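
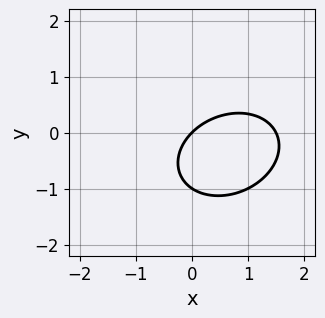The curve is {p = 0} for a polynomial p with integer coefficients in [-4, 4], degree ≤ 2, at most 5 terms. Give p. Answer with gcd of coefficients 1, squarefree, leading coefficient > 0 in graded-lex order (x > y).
2*x^2 - x*y + 3*y^2 - 3*x + 3*y

The degree is 2 — the shape is more complex than any degree-1 curve.
Observable constraints: the y-axis gridline crossings are at y ∈ {-1, 0}; one x-axis crossing is at x = 0.
Together with the visible shape, these determine p as stated.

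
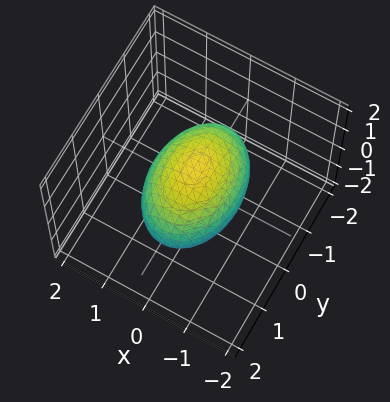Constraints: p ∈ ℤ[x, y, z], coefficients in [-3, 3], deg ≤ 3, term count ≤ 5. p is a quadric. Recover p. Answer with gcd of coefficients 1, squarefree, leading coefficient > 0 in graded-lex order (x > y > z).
Degree: a closed, bounded, convex surface; a quadric, so deg p = 2.
Symmetries: it's symmetric under z → −z, forcing even powers of z; mirror symmetry x ↦ −x ⇒ only even powers of x; mirror symmetry y ↦ −y ⇒ only even powers of y.
From the axis intercepts and sections: the z-axis gridline crossings are at z ∈ {-1, 1}; among the integer gridlines, it crosses the x-axis at x ∈ {-1, 1}.
Together with the visible shape, these determine p as stated.

2*x^2 + y^2 + 2*z^2 - 2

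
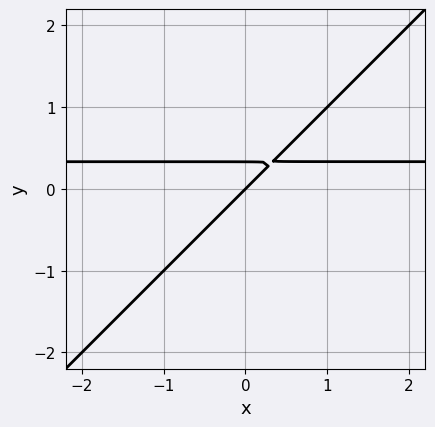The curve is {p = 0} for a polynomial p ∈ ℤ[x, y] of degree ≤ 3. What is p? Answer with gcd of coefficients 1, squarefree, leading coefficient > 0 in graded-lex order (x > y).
1. deg p = 2. A generic line meets the curve in up to 2 points.
2. From the visible intercepts: it meets the x-axis at x = 0 (among the integer gridlines); it meets the y-axis at y = 0 (among the integer gridlines).
3. Together with the visible shape, these determine p as stated.

3*x*y - 3*y^2 - x + y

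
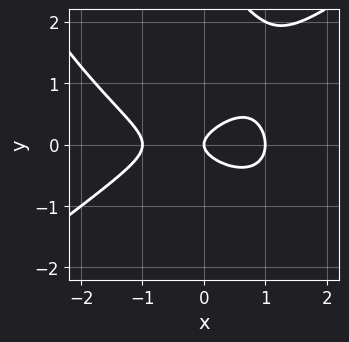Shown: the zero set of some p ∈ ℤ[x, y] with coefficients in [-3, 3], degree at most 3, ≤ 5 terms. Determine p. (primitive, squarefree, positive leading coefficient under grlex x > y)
x^3 - x*y^2 - y^3 + 3*y^2 - x

1. deg p = 3. A generic line meets the curve in up to 3 points.
2. From the axis intercepts and sections: it meets the y-axis at y = 0 (among the integer gridlines); among the integer gridlines, it crosses the x-axis at x ∈ {-1, 0, 1}.
3. The integer polynomial consistent with all of this is the stated p.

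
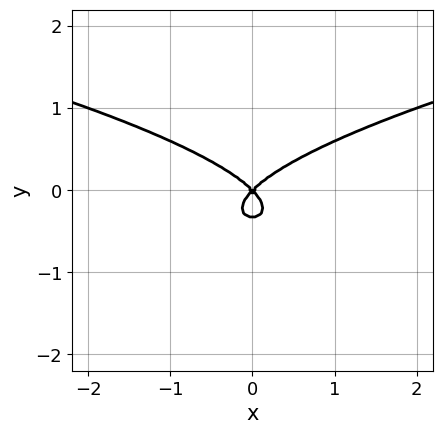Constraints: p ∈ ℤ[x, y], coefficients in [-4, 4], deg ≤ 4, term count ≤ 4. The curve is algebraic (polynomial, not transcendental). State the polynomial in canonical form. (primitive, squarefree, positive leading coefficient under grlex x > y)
First, deg p = 3. A generic line meets the curve in up to 3 points.
Next, symmetries: it's symmetric under x → −x, forcing even powers of x.
Next, from the axis intercepts and sections: one x-axis crossing is at x = 0; one y-axis crossing is at y = 0.
Finally, together with the visible shape, these determine p as stated.

3*y^3 - x^2 + y^2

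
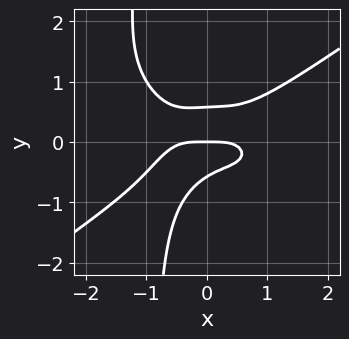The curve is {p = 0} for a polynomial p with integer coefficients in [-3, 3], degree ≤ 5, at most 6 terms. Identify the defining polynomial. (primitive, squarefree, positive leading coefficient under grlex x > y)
x^4 - 3*x*y^3 + 2*x*y^2 - 3*y^3 + y

First, deg p = 4. No degree-3 curve has this shape.
Next, against the integer gridlines: it meets the y-axis at y = 0 (among the integer gridlines); it crosses the x-axis at the gridline x = 0.
Finally, assembling these constraints gives the stated polynomial.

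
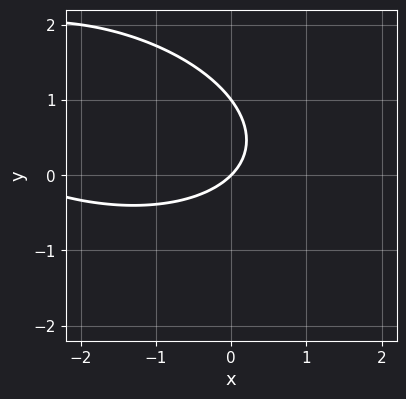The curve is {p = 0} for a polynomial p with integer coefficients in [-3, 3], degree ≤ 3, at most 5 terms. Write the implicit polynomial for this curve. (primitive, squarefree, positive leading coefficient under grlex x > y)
Degree: the shape is more complex than any degree-1 curve, so deg p = 2.
From the visible intercepts: one x-axis crossing is at x = 0; among the integer gridlines, it crosses the y-axis at y ∈ {0, 1}.
Solving for integer coefficients yields p as stated.

x^2 + x*y + 3*y^2 + 3*x - 3*y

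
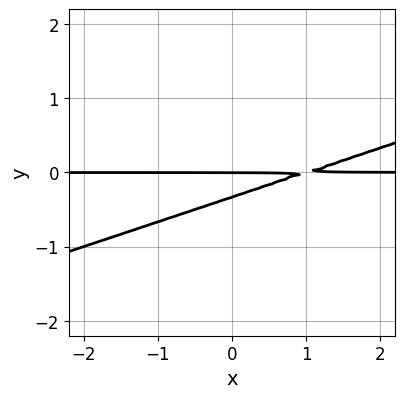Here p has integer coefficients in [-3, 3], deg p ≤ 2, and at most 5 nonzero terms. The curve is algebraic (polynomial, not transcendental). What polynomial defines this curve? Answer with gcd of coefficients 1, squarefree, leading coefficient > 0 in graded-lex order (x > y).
Degree: no degree-1 curve has this shape, so deg p = 2.
From the visible intercepts: one y-axis crossing is at y = 0; every point of the x-axis in the box is on the curve.
The integer polynomial consistent with all of this is the stated p.

x*y - 3*y^2 - y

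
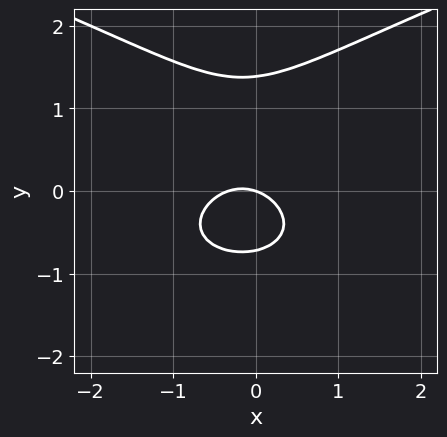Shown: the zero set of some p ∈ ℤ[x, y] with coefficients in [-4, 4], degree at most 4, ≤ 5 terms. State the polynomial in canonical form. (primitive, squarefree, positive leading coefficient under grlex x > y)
3*y^3 - 3*x^2 - 2*y^2 - x - 3*y

(a) deg p = 3.
(b) Reading off the gridlines: it crosses the y-axis at the gridline y = 0; it crosses the x-axis at the gridline x = 0.
(c) Assembling these constraints gives the stated polynomial.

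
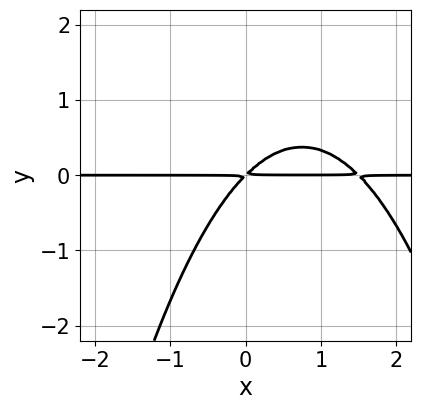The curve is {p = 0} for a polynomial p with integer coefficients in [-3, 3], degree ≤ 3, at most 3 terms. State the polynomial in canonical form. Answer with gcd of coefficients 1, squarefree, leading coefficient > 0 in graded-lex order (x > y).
1. The degree is 3 — the shape is more complex than any degree-2 curve.
2. Checking where it meets the axes: the visible x-axis segment lies entirely on the curve.
3. Fitting integer coefficients to these (and the overall shape) gives p.

2*x^2*y - 3*x*y + 3*y^2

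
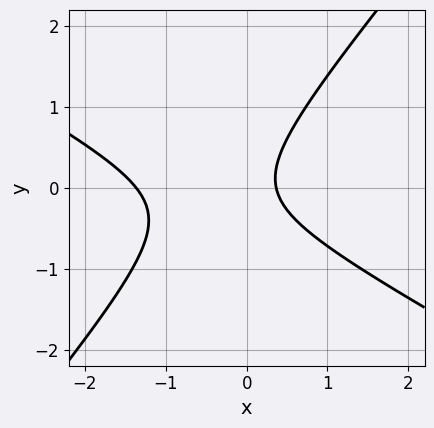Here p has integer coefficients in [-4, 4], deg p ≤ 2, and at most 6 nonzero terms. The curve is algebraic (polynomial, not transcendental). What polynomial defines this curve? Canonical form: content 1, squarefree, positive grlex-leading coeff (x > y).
2*x^2 + 2*x*y - 3*y^2 + 2*x - 1

First, the degree is 2 — a generic line meets the curve in up to 2 points.
Then, against the integer gridlines: the curve avoids every integer y-axis point in the box.
Finally, assembling these constraints gives the stated polynomial.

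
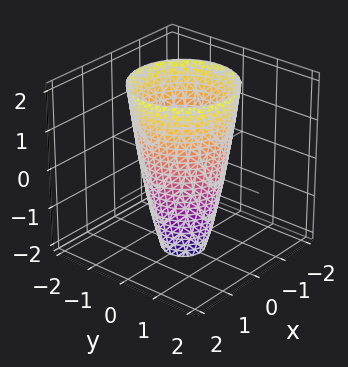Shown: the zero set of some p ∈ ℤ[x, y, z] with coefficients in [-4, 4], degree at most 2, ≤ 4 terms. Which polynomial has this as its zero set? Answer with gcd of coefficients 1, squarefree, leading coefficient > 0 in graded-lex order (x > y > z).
First, the degree is 2 — no degree-1 surface has this shape.
Next, by symmetry, every cross-section ⟂ z is a circle, so x, y appear only via x² + y².
Then, against the integer gridlines: among the integer gridlines, it crosses the x-axis at x ∈ {-1, 1}; among the integer gridlines, it crosses the y-axis at y ∈ {-1, 1}; it misses every integer gridline on the z-axis; a circular section at z = -1 has radius between 0 and 1.
Finally, the integer polynomial consistent with all of this is the stated p.

3*x^2 + 3*y^2 - z - 3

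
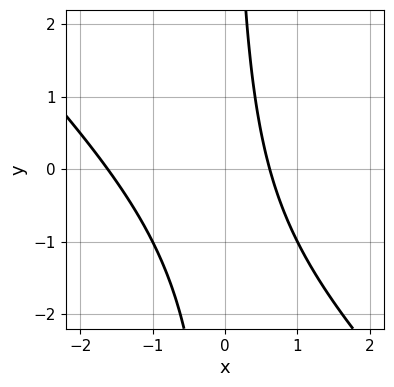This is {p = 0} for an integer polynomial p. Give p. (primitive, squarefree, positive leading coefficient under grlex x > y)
x^2 + x*y + x - 1

First, degree: the shape is more complex than any degree-1 curve, so deg p = 2.
Next, from the axis intercepts and sections: the curve avoids every integer y-axis point in the box.
Finally, fitting integer coefficients to these (and the overall shape) gives p.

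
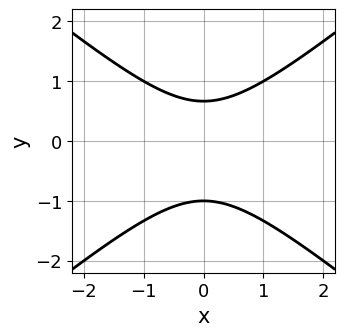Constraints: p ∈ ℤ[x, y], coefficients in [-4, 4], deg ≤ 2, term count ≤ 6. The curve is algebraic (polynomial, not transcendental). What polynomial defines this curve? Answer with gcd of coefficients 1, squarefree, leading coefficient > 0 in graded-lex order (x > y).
2*x^2 - 3*y^2 - y + 2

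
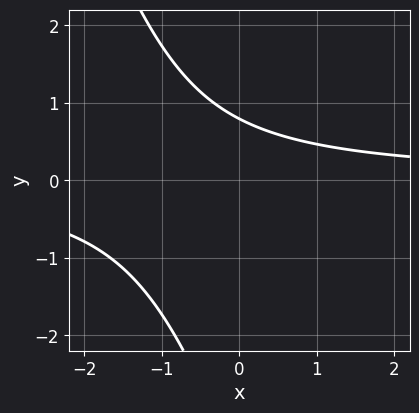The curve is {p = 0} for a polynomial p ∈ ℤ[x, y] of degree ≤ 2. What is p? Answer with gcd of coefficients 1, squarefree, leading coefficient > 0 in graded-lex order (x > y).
First, the degree is 2 — the shape is more complex than any degree-1 curve.
Next, observable constraints: it misses every integer gridline on the x-axis.
Finally, matching integer coefficients to the picture gives p.

3*x*y + y^2 + 3*y - 3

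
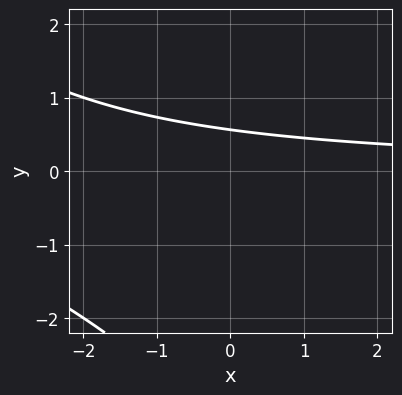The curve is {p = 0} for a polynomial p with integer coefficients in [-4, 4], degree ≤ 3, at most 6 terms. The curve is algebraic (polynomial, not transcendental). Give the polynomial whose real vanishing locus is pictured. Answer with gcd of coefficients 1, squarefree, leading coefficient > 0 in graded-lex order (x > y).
deg p = 2.
From the axis intercepts and sections: no x-intercept at any integer in the box.
Solving for integer coefficients yields p as stated.

x*y + y^2 + 3*y - 2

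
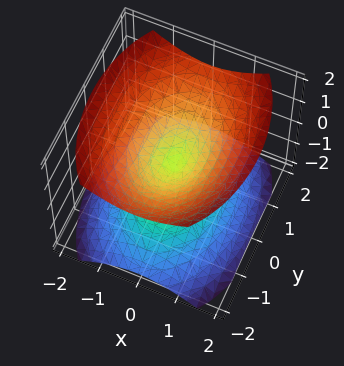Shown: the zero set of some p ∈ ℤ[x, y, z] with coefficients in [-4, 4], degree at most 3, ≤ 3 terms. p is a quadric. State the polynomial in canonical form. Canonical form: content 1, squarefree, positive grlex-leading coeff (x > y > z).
(a) The picture has 2 separate pieces.
(b) deg p = 2.
(c) Symmetries: the x ↦ −x reflection is a symmetry, so x appears only in even powers; the y ↦ −y reflection is a symmetry, so y appears only in even powers; mirror symmetry z ↦ −z ⇒ only even powers of z.
(d) From the axis intercepts and sections: it meets the x-axis at x = 0 (among the integer gridlines); one z-axis crossing is at z = 0.
(e) These observations pin down the coefficients.

2*x^2 + y^2 - 2*z^2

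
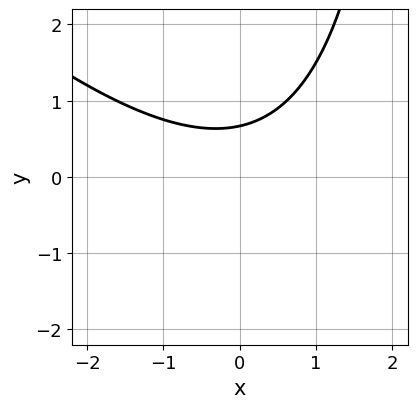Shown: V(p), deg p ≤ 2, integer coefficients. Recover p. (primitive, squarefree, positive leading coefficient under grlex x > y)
(a) deg p = 2. The shape is more complex than any degree-1 curve.
(b) From the visible intercepts: no x-intercept at any integer in the box.
(c) Together with the visible shape, these determine p as stated.

x^2 + x*y - 3*y + 2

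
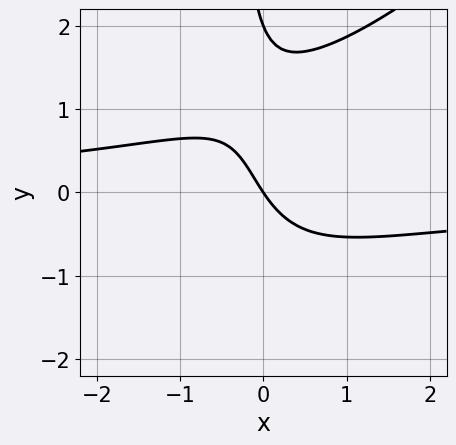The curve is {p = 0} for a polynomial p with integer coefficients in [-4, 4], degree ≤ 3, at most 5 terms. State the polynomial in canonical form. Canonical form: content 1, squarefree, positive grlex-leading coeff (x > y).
First, degree: a generic line meets the curve in up to 3 points, so deg p = 3.
Then, from the axis intercepts and sections: it crosses the x-axis at the gridline x = 0; among the integer gridlines, it crosses the y-axis at y ∈ {0, 2}.
Finally, fitting integer coefficients to these (and the overall shape) gives p.

2*x^2*y - 2*x*y^2 - y^2 + 3*x + 2*y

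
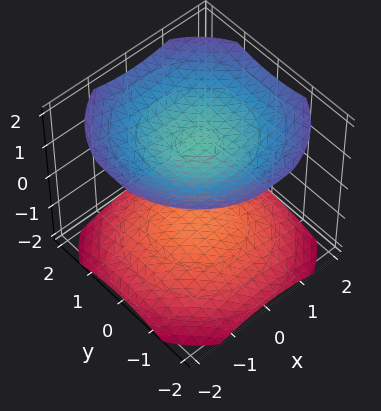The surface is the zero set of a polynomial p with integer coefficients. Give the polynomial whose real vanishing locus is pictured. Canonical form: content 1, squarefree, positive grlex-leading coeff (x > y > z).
x^2 + y^2 - 2*z^2 + 3

First, the picture has 2 separate pieces.
Next, deg p = 2.
Then, symmetry: the z-axis is an axis of rotation, so x and y enter only as x² + y²; the z ↦ −z reflection is a symmetry, so z appears only in even powers.
Then, from the axis intercepts and sections: it misses every integer gridline on the x-axis; no y-intercept at any integer in the box.
Finally, these observations pin down the coefficients.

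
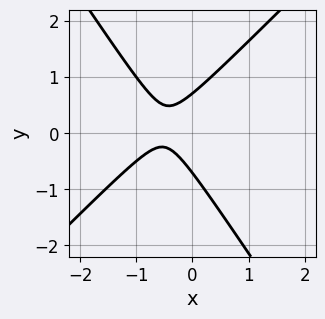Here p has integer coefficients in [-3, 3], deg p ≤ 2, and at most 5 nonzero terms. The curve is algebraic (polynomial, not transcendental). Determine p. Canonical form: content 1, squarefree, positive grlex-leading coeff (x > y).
3*x^2 - x*y - 2*y^2 + 3*x + 1

First, the degree is 2 — no degree-1 curve has this shape.
Then, from the axis intercepts and sections: it misses every integer gridline on the x-axis.
Finally, the integer polynomial consistent with all of this is the stated p.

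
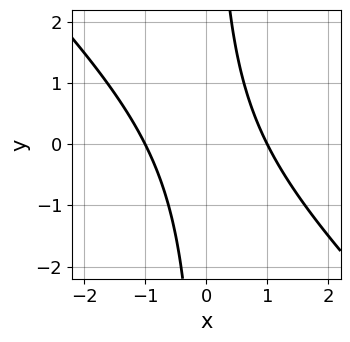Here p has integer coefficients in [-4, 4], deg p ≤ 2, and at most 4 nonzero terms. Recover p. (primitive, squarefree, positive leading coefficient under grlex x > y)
x^2 + x*y - 1

deg p = 2. No degree-1 curve has this shape.
Checking where it meets the axes: the x-axis gridline crossings are at x ∈ {-1, 1}; it misses every integer gridline on the y-axis.
The integer polynomial consistent with all of this is the stated p.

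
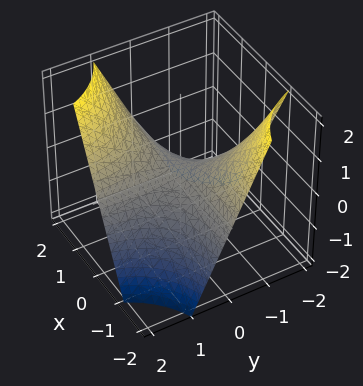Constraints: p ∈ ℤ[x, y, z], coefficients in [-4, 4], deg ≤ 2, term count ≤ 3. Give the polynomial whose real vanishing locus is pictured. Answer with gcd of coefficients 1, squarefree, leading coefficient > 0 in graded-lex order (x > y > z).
The degree is 2 — a saddle surface; a quadric.
Reading off the gridlines: the visible x-axis segment lies entirely on the surface; every point of the y-axis in the box is on the surface; one z-axis crossing is at z = 0.
These observations pin down the coefficients.

x*y - z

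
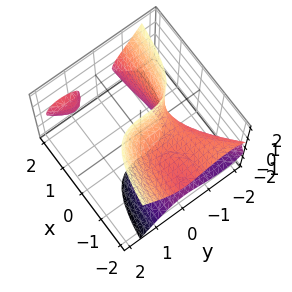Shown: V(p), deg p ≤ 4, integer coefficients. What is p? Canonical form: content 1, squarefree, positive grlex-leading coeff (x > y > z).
3*x*y^2 - 3*x*z^2 - 3*y^3 - 2

First, the picture has 2 separate pieces. They look like related sheets of one shape, so recover p as a whole.
Then, the degree is 3 — the shape is more complex than any degree-2 surface.
Then, from the visible intercepts: no z-intercept at any integer in the box; it misses every integer gridline on the x-axis.
Finally, the integer polynomial consistent with all of this is the stated p.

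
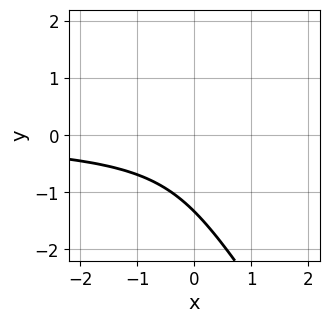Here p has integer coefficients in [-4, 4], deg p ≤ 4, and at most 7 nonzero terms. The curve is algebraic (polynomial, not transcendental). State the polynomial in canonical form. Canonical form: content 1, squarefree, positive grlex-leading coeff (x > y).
1. Degree: the shape is more complex than any degree-2 curve, so deg p = 3.
2. Checking where it meets the axes: no x-intercept at any integer in the box.
3. Assembling these constraints gives the stated polynomial.

3*x*y^2 + 2*y^3 - 2*x*y + y^2 + 3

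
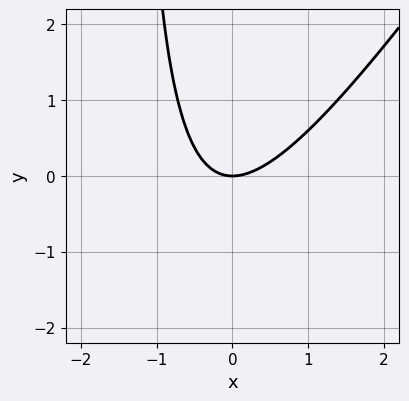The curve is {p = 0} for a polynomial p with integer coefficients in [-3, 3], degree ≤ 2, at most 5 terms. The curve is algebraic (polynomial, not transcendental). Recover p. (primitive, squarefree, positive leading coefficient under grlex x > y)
(a) Degree: a generic line meets the curve in up to 2 points, so deg p = 2.
(b) Checking where it meets the axes: it meets the y-axis at y = 0 (among the integer gridlines); it crosses the x-axis at the gridline x = 0.
(c) Together with the visible shape, these determine p as stated.

3*x^2 - 2*x*y - 3*y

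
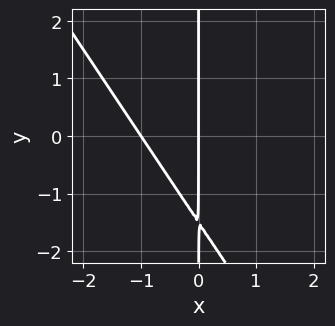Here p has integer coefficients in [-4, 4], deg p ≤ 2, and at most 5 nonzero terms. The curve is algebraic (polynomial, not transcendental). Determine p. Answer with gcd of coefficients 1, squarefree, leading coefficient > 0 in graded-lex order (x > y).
3*x^2 + 2*x*y + 3*x

(a) The degree is 2 — the shape is more complex than any degree-1 curve.
(b) From the axis intercepts and sections: among the integer gridlines, it crosses the x-axis at x ∈ {-1, 0}; the visible y-axis segment lies entirely on the curve.
(c) Assembling these constraints gives the stated polynomial.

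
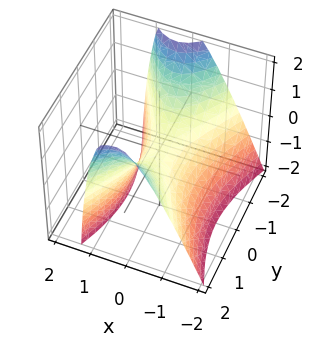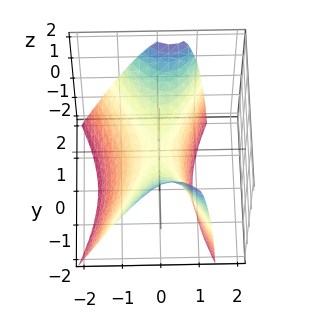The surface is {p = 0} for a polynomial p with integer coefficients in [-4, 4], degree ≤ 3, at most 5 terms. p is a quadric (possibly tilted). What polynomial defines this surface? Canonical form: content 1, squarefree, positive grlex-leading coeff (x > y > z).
3*x^2 - x*z - y^2 + 2*z

(a) The degree is 2 — no degree-1 surface has this shape.
(b) Checking where it meets the axes: one z-axis crossing is at z = 0; it meets the y-axis at y = 0 (among the integer gridlines); it crosses the x-axis at the gridline x = 0.
(c) Assembling these constraints gives the stated polynomial.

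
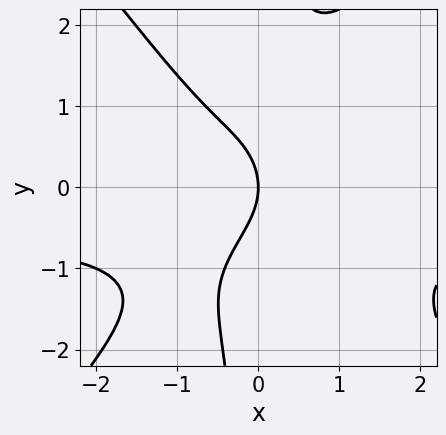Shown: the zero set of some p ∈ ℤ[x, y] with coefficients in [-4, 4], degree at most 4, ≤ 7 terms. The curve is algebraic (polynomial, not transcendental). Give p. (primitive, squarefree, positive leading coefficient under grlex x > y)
deg p = 4.
From the visible intercepts: one x-axis crossing is at x = 0; it meets the y-axis at y = 0 (among the integer gridlines).
These observations pin down the coefficients.

3*x^3*y - 2*x*y^3 + 2*x^3 + 2*y^2 + 3*x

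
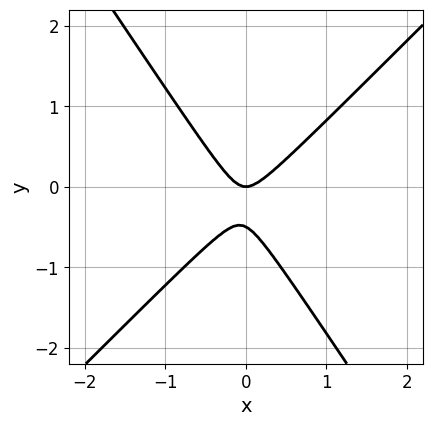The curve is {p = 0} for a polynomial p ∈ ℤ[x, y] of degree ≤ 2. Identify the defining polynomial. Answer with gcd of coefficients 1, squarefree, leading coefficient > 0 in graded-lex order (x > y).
3*x^2 - x*y - 2*y^2 - y

1. Degree: the shape is more complex than any degree-1 curve, so deg p = 2.
2. Reading off the gridlines: one x-axis crossing is at x = 0; one y-axis crossing is at y = 0.
3. These observations pin down the coefficients.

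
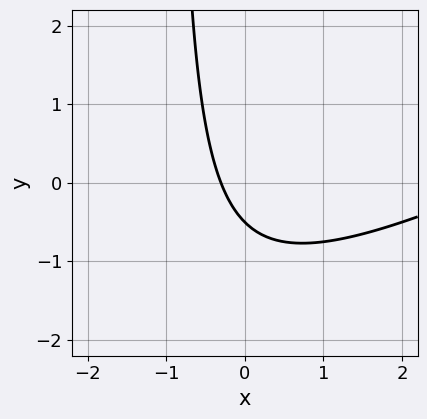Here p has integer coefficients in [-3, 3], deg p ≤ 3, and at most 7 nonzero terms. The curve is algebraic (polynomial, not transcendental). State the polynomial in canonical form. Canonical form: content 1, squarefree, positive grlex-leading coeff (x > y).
The degree is 2 — a generic line meets the curve in up to 2 points.
Putting this together gives p.

x^2 - 2*x*y - 3*x - 2*y - 1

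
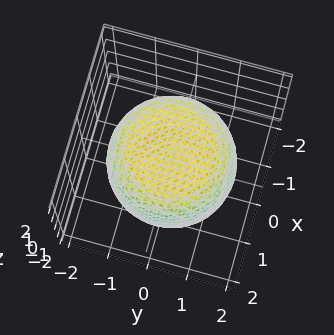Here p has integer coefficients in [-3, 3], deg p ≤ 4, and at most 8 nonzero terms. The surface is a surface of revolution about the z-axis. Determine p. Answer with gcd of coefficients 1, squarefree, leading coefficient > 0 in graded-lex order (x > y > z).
x^4 + 2*x^2*y^2 + y^4 - x^2 - y^2 + 2*z^2 - 3

(a) Degree: a generic line meets the surface in up to 4 points, so deg p = 4.
(b) By symmetry, every cross-section ⟂ z is a circle, so x, y appear only via x² + y².
(c) Against the integer gridlines: a circular section at z = 0 has radius between 1 and 2.
(d) Matching integer coefficients to the picture gives p.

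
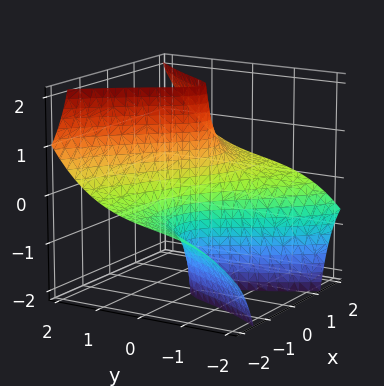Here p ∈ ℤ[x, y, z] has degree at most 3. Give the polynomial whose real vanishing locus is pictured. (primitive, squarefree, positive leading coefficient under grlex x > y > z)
3*x^2*z - y^3 - y^2 - 2*x - 3*y

Degree: a generic line meets the surface in up to 3 points, so deg p = 3.
Observable constraints: it crosses the x-axis at the gridline x = 0; the visible z-axis segment lies entirely on the surface; it crosses the y-axis at the gridline y = 0.
Assembling these constraints gives the stated polynomial.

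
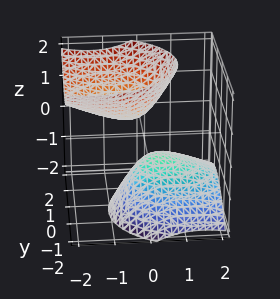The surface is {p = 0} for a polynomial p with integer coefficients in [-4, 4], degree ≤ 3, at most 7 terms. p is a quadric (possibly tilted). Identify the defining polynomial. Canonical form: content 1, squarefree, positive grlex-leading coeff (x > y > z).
1. There are 2 components. Treating them together as one polynomial.
2. deg p = 2. No degree-1 surface has this shape.
3. From the axis intercepts and sections: the surface avoids every integer y-axis point in the box; no x-intercept at any integer in the box.
4. Together with the visible shape, these determine p as stated.

2*x^2 + 3*x*z + 3*y^2 - y*z - 2*z^2 + 1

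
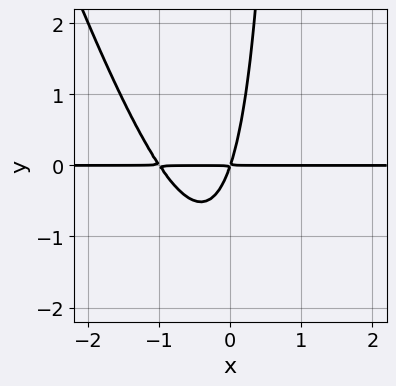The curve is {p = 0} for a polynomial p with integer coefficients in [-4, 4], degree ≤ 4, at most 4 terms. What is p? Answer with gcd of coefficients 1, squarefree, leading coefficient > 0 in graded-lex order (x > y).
1. deg p = 3. A generic line meets the curve in up to 3 points.
2. Against the integer gridlines: the visible x-axis segment lies entirely on the curve.
3. Fitting integer coefficients to these (and the overall shape) gives p.

3*x^2*y + x*y^2 + 3*x*y - y^2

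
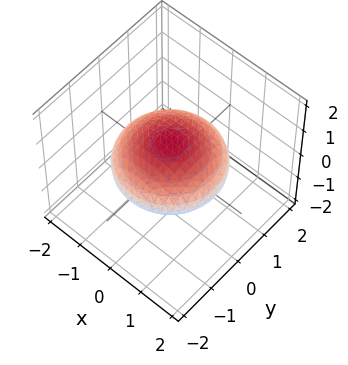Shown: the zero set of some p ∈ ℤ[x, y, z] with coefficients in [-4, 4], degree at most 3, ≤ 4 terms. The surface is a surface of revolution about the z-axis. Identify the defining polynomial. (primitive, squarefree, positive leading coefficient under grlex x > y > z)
x^2 + y^2 + 3*z^2 - 2

(a) deg p = 2. A generic line meets the surface in up to 2 points.
(b) By symmetry, the z-axis is an axis of rotation, so x and y enter only as x² + y².
(c) Observable constraints: a circular section at z = 0 has radius between 1 and 2.
(d) Putting this together gives p.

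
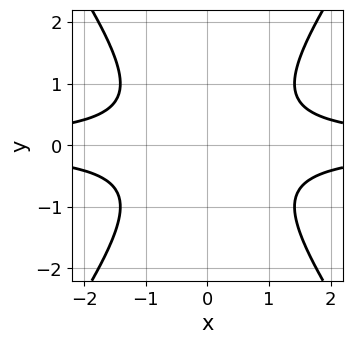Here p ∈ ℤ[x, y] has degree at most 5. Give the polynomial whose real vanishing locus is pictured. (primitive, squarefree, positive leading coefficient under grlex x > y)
(a) The degree is 4 — no degree-3 curve has this shape.
(b) Symmetries: it's symmetric under x → −x, forcing even powers of x; mirror symmetry y ↦ −y ⇒ only even powers of y.
(c) Checking where it meets the axes: the curve avoids every integer x-axis point in the box; the curve avoids every integer y-axis point in the box.
(d) Putting this together gives p.

2*x^2*y^2 - y^4 - 2*y^2 - 1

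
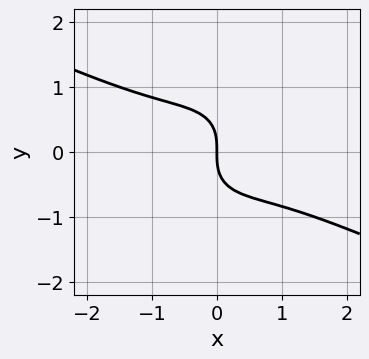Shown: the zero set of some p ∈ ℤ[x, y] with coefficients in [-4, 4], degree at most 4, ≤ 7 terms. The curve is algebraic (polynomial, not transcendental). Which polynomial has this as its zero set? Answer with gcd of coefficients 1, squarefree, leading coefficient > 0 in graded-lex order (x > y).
(a) The degree is 3 — the shape is more complex than any degree-2 curve.
(b) Reading off the gridlines: it crosses the x-axis at the gridline x = 0; it meets the y-axis at y = 0 (among the integer gridlines).
(c) Assembling these constraints gives the stated polynomial.

2*x^3 + 3*x^2*y - x*y^2 + 3*y^3 + 3*x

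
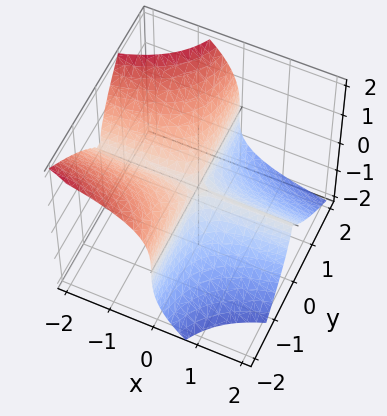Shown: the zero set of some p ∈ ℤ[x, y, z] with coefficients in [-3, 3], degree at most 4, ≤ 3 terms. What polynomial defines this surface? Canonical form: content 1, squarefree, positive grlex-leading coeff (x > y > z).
2*x*y^2 + x*y*z + z^3

1. The picture has 2 separate pieces. Treating them together as one polynomial.
2. The degree is 3 — a generic line meets the surface in up to 3 points.
3. From the axis intercepts and sections: the visible y-axis segment lies entirely on the surface; one z-axis crossing is at z = 0; every point of the x-axis in the box is on the surface.
4. Solving for integer coefficients yields p as stated.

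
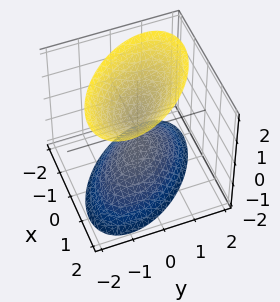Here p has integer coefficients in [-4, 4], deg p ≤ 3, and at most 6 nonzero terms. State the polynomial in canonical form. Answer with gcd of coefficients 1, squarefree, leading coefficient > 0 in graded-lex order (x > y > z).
3*x^2 + 3*x*y + 3*y^2 - 2*z^2 + 1

(a) I count 2 distinct pieces. Treating them together as one polynomial.
(b) deg p = 2. A generic line meets the surface in up to 2 points.
(c) From the visible intercepts: no x-intercept at any integer in the box; no y-intercept at any integer in the box.
(d) The integer polynomial consistent with all of this is the stated p.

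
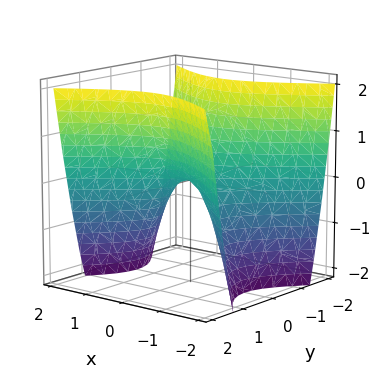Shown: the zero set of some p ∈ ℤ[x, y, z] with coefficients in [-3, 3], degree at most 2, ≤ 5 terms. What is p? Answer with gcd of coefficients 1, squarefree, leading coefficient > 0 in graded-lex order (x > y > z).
2*x^2 - 3*y^2 + 2*z

1. deg p = 2.
2. Symmetries: it's symmetric under x → −x, forcing even powers of x; mirror symmetry y ↦ −y ⇒ only even powers of y.
3. From the visible intercepts: it meets the z-axis at z = 0 (among the integer gridlines); it meets the y-axis at y = 0 (among the integer gridlines); one x-axis crossing is at x = 0.
4. These observations pin down the coefficients.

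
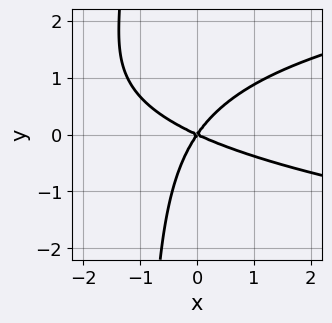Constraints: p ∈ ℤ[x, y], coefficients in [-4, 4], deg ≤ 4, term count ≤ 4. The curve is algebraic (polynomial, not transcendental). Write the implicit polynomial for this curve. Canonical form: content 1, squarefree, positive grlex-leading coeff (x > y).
Degree: no degree-2 curve has this shape, so deg p = 3.
From the visible intercepts: one x-axis crossing is at x = 0; it crosses the y-axis at the gridline y = 0.
Solving for integer coefficients yields p as stated.

3*x*y^2 - 2*x^2 - 3*x*y + 3*y^2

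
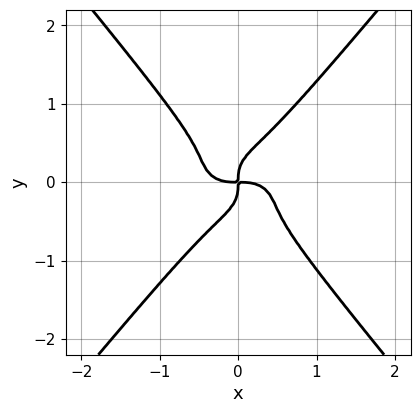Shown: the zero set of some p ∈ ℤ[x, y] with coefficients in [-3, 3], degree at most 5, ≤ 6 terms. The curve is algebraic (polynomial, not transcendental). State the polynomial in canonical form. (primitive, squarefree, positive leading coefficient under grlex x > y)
First, deg p = 4.
Then, checking where it meets the axes: it crosses the x-axis at the gridline x = 0; it meets the y-axis at y = 0 (among the integer gridlines).
Finally, matching integer coefficients to the picture gives p.

2*x^4 + 3*x^2*y^2 - 3*y^4 + x*y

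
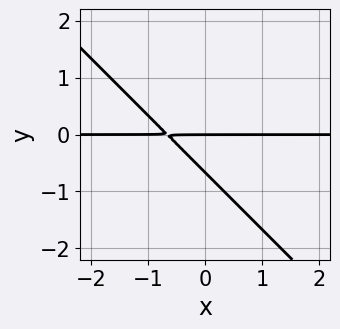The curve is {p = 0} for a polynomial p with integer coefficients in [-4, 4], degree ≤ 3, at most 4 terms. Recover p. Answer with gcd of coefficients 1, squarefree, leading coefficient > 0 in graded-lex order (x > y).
deg p = 2.
Checking where it meets the axes: every point of the x-axis in the box is on the curve; one y-axis crossing is at y = 0.
Matching integer coefficients to the picture gives p.

3*x*y + 3*y^2 + 2*y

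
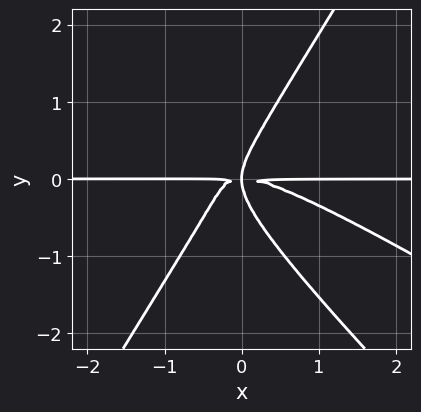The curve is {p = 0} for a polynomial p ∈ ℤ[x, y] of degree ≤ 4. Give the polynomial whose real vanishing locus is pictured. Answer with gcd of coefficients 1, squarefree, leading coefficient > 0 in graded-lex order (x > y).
x^3*y + 2*x^2*y^2 - y^4 + x*y^2

First, the degree is 4 — the shape is more complex than any degree-3 curve.
Next, observable constraints: the visible x-axis segment lies entirely on the curve.
Finally, fitting integer coefficients to these (and the overall shape) gives p.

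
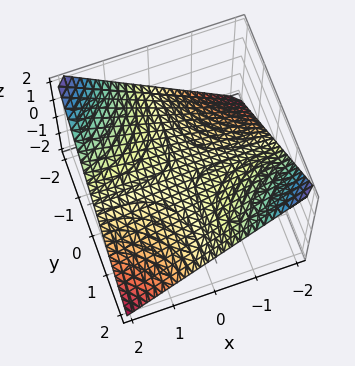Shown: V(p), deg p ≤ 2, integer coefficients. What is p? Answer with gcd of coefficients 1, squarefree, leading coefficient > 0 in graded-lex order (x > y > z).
x*y + 2*z

The degree is 2 — a hyperbolic paraboloid; a quadric.
Checking where it meets the axes: every point of the x-axis in the box is on the surface; the visible y-axis segment lies entirely on the surface; one z-axis crossing is at z = 0.
Matching integer coefficients to the picture gives p.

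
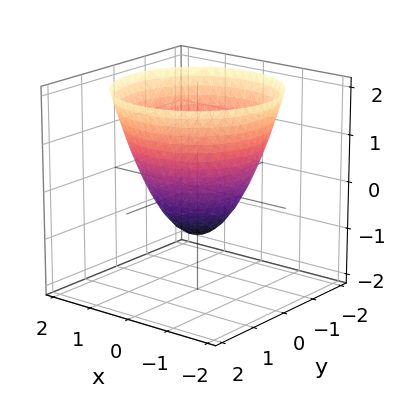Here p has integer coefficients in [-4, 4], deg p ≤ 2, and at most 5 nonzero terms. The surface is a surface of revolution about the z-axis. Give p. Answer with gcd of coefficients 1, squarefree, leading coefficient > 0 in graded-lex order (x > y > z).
x^2 + y^2 - z - 1

(a) deg p = 2.
(b) Symmetry: the z-axis is an axis of rotation, so x and y enter only as x² + y².
(c) From the visible intercepts: a circular section at z = 0 has radius exactly 1; among the integer gridlines, it crosses the y-axis at y ∈ {-1, 1}; one z-axis crossing is at z = -1.
(d) The integer polynomial consistent with all of this is the stated p.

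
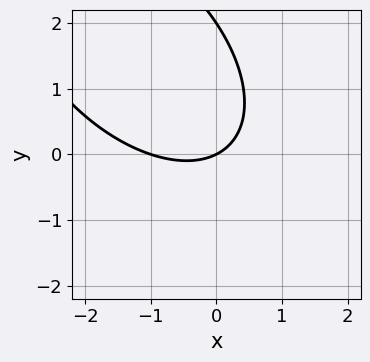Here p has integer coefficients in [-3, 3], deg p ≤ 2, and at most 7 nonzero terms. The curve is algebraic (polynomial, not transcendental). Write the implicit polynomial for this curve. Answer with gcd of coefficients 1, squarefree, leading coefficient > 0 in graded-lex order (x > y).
x^2 + x*y + y^2 + x - 2*y

First, degree: no degree-1 curve has this shape, so deg p = 2.
Then, from the visible intercepts: among the integer gridlines, it crosses the y-axis at y ∈ {0, 2}; among the integer gridlines, it crosses the x-axis at x ∈ {-1, 0}.
Finally, solving for integer coefficients yields p as stated.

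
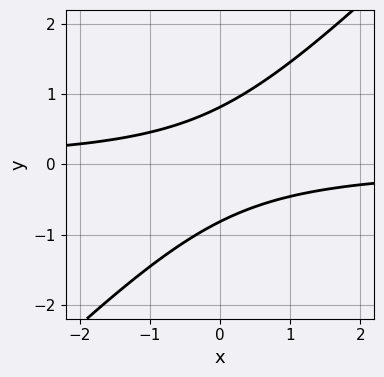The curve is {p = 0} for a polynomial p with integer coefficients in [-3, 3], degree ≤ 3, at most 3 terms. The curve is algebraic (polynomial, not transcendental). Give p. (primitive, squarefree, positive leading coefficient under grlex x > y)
3*x*y - 3*y^2 + 2

(a) deg p = 2.
(b) Checking where it meets the axes: no x-intercept at any integer in the box.
(c) The integer polynomial consistent with all of this is the stated p.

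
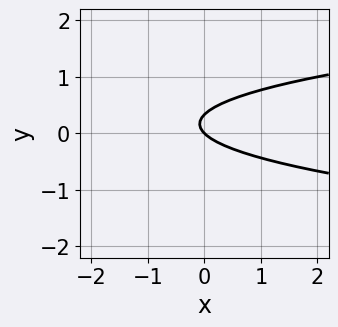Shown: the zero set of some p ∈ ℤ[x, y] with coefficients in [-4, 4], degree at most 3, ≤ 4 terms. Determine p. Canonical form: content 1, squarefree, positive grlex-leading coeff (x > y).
3*y^2 - x - y

1. Degree: no degree-1 curve has this shape, so deg p = 2.
2. From the axis intercepts and sections: it meets the y-axis at y = 0 (among the integer gridlines); it meets the x-axis at x = 0 (among the integer gridlines).
3. Together with the visible shape, these determine p as stated.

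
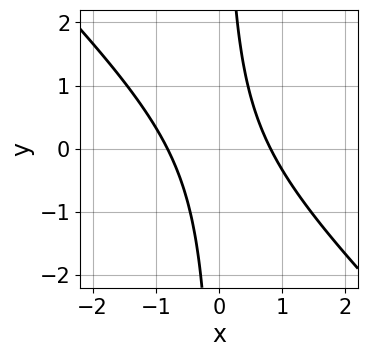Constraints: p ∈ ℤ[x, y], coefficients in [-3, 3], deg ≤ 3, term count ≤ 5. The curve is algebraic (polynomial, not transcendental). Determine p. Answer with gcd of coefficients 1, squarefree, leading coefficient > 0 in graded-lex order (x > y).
3*x^2 + 3*x*y - 2

(a) Degree: no degree-1 curve has this shape, so deg p = 2.
(b) From the axis intercepts and sections: no y-intercept at any integer in the box.
(c) Assembling these constraints gives the stated polynomial.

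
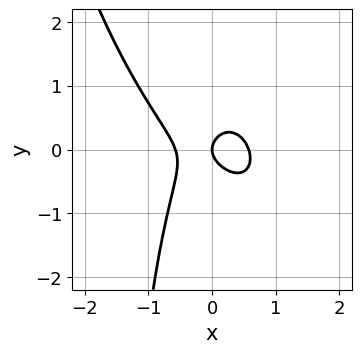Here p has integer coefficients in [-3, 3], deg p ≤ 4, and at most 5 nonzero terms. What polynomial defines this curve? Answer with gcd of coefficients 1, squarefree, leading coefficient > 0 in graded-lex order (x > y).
3*x^3 + 2*x^2*y + x*y^2 + 2*y^2 - x

First, the degree is 3 — the shape is more complex than any degree-2 curve.
Next, observable constraints: it crosses the x-axis at the gridline x = 0; it meets the y-axis at y = 0 (among the integer gridlines).
Finally, solving for integer coefficients yields p as stated.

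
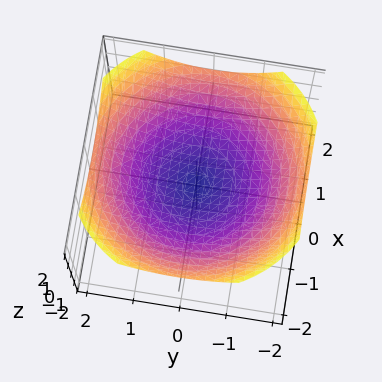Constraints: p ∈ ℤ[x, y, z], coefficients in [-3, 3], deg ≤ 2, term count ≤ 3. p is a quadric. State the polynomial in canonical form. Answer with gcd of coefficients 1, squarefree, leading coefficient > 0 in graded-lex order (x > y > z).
x^2 + y^2 - 3*z

First, degree: a paraboloid; a quadric, so deg p = 2.
Next, symmetry: every cross-section ⟂ z is a circle, so x, y appear only via x² + y².
Next, from the visible intercepts: one z-axis crossing is at z = 0; it crosses the y-axis at the gridline y = 0; a circular section at z = 1 has radius between 1 and 2.
Finally, these observations pin down the coefficients.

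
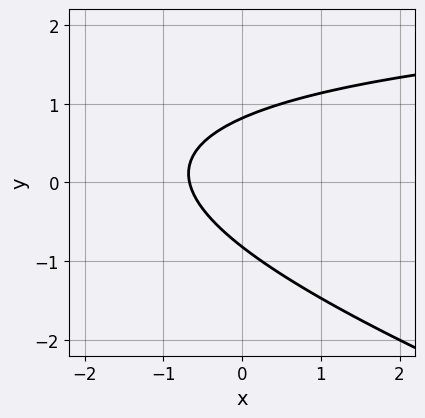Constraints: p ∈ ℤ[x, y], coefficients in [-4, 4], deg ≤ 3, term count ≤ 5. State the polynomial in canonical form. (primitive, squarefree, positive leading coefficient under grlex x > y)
x*y + 3*y^2 - 3*x - 2

(a) Degree: the shape is more complex than any degree-1 curve, so deg p = 2.
(b) The integer polynomial consistent with all of this is the stated p.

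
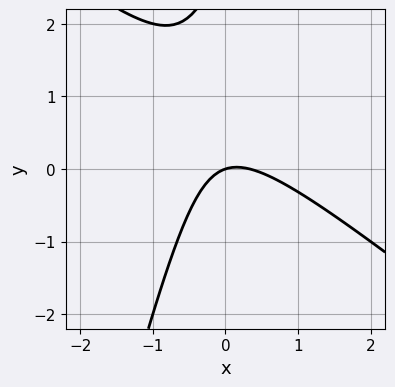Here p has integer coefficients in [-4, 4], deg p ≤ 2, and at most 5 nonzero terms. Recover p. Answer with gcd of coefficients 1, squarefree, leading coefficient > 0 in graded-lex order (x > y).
3*x^2 + 3*x*y - y^2 - x + 3*y

deg p = 2.
From the axis intercepts and sections: it crosses the x-axis at the gridline x = 0; it meets the y-axis at y = 0 (among the integer gridlines).
Assembling these constraints gives the stated polynomial.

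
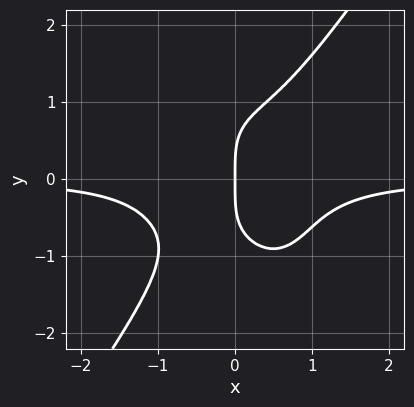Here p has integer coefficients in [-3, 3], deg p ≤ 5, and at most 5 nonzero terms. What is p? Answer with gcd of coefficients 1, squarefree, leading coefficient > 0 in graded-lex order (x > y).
3*x^3*y - y^4 + 2*x

1. The degree is 4 — the shape is more complex than any degree-3 curve.
2. From the axis intercepts and sections: one y-axis crossing is at y = 0; one x-axis crossing is at x = 0.
3. These observations pin down the coefficients.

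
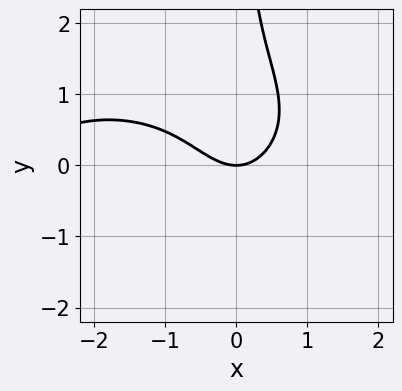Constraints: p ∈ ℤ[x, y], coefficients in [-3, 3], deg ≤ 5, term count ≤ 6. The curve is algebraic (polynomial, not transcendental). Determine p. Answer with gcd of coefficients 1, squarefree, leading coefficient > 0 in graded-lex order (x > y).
x*y^3 + x^3 + 2*x*y^2 + 3*x^2 - 3*y

1. Degree: the shape is more complex than any degree-3 curve, so deg p = 4.
2. Observable constraints: one y-axis crossing is at y = 0; one x-axis crossing is at x = 0.
3. Matching integer coefficients to the picture gives p.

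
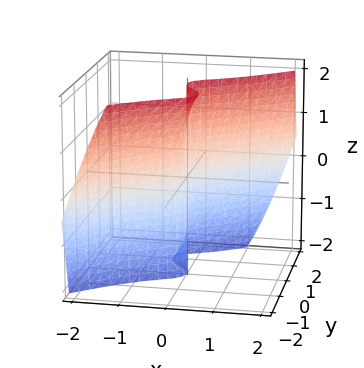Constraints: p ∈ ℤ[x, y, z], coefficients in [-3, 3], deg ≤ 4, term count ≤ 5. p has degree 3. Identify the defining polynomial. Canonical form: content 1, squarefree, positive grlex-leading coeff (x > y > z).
The degree is 3 — no degree-2 surface has this shape.
Reading off the gridlines: it meets the y-axis at y = 0 (among the integer gridlines); every point of the z-axis in the box is on the surface; it crosses the x-axis at the gridline x = 0.
Putting this together gives p.

3*x^3 - x^2*z - 3*y^3 - 2*y^2*z + 3*x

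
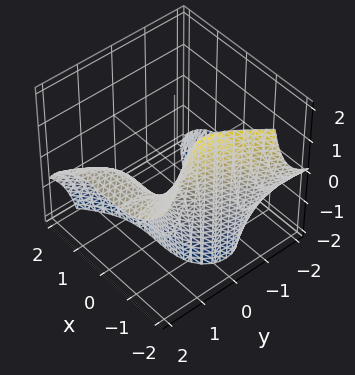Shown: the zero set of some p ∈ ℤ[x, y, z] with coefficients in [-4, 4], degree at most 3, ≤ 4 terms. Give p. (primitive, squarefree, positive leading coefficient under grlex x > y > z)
x^3 + 2*y^2*z - 3*y + 3

The degree is 3 — the shape is more complex than any degree-2 surface.
From the axis intercepts and sections: one y-axis crossing is at y = 1; no z-intercept at any integer in the box.
Assembling these constraints gives the stated polynomial.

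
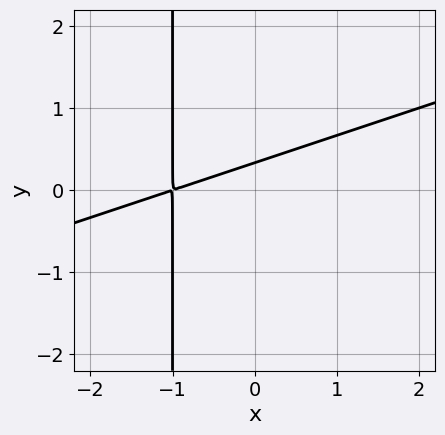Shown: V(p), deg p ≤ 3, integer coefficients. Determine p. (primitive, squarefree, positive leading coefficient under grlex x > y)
(a) Degree: no degree-1 curve has this shape, so deg p = 2.
(b) Solving for integer coefficients yields p as stated.

x^2 - 3*x*y + 2*x - 3*y + 1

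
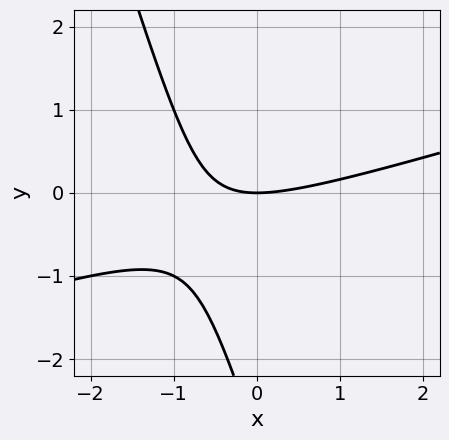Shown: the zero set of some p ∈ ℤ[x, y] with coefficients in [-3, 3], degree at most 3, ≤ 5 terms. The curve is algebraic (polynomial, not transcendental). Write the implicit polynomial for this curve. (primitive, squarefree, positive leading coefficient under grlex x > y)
1. deg p = 2. No degree-1 curve has this shape.
2. From the axis intercepts and sections: it crosses the x-axis at the gridline x = 0; it meets the y-axis at y = 0 (among the integer gridlines).
3. Fitting integer coefficients to these (and the overall shape) gives p.

x^2 - 3*x*y - y^2 - 3*y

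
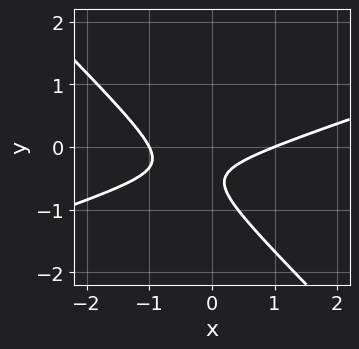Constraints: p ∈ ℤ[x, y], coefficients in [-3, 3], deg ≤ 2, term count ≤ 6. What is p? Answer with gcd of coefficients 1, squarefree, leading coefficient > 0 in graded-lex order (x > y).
x^2 - 2*x*y - 3*y^2 - 3*y - 1

First, deg p = 2.
Next, from the visible intercepts: the x-axis gridline crossings are at x ∈ {-1, 1}; the curve avoids every integer y-axis point in the box.
Finally, these observations pin down the coefficients.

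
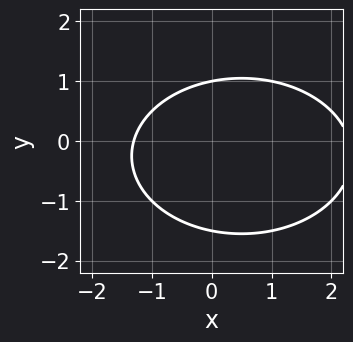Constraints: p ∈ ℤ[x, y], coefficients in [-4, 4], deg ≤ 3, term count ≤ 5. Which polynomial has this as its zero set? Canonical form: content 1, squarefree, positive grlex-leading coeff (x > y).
x^2 + 2*y^2 - x + y - 3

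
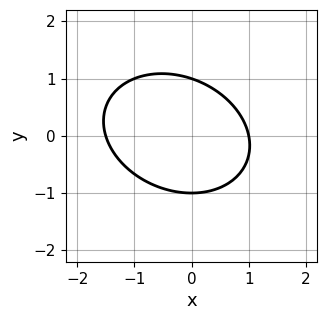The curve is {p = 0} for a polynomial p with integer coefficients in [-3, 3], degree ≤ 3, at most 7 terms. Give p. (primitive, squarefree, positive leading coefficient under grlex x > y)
1. deg p = 2.
2. Against the integer gridlines: the y-axis gridline crossings are at y ∈ {-1, 1}; it meets the x-axis at x = 1 (among the integer gridlines).
3. Solving for integer coefficients yields p as stated.

2*x^2 + x*y + 3*y^2 + x - 3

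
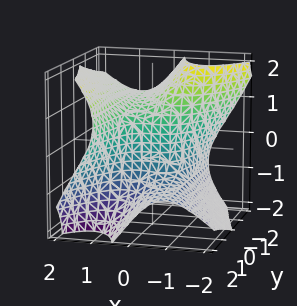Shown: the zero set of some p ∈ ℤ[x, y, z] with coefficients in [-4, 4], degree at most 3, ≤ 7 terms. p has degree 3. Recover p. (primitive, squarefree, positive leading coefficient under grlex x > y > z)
2*x^3 + 2*x*y*z - x*z^2 - z^3 - 2*y

The degree is 3 — the shape is more complex than any degree-2 surface.
Against the integer gridlines: one z-axis crossing is at z = 0; one x-axis crossing is at x = 0; one y-axis crossing is at y = 0.
Putting this together gives p.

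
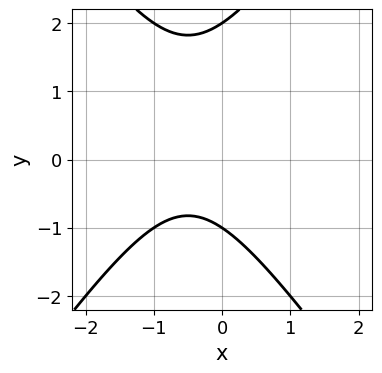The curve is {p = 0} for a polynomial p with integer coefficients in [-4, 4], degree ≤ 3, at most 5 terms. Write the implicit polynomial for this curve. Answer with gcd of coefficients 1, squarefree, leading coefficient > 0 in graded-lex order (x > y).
2*x^2 - y^2 + 2*x + y + 2

deg p = 2. The shape is more complex than any degree-1 curve.
From the axis intercepts and sections: it misses every integer gridline on the x-axis; the y-axis gridline crossings are at y ∈ {-1, 2}.
Assembling these constraints gives the stated polynomial.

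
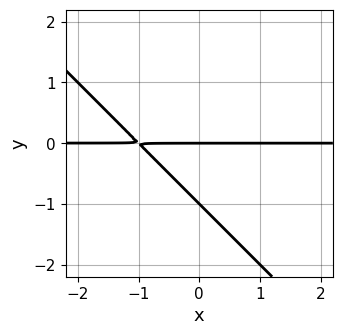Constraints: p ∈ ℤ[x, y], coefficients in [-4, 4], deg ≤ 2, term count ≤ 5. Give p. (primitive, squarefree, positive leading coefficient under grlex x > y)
Degree: a generic line meets the curve in up to 2 points, so deg p = 2.
From the visible intercepts: the visible x-axis segment lies entirely on the curve; among the integer gridlines, it crosses the y-axis at y ∈ {-1, 0}.
These observations pin down the coefficients.

x*y + y^2 + y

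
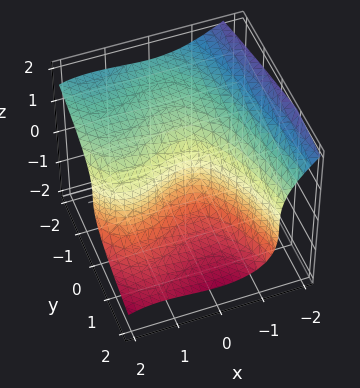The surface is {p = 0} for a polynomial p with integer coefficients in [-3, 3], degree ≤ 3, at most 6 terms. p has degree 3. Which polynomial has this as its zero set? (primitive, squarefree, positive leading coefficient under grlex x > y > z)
1. deg p = 3.
2. Reading off the gridlines: it meets the z-axis at z = 0 (among the integer gridlines); it crosses the y-axis at the gridline y = 0.
3. Solving for integer coefficients yields p as stated.

x^3 + 2*z^3 - 2*x^2 + 3*y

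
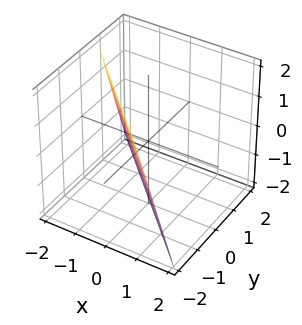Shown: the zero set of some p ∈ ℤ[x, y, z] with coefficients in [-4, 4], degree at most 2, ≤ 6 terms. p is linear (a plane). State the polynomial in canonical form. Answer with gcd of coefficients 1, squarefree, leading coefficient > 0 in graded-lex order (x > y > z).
(a) deg p = 1. The surface is flat (a plane).
(b) Observable constraints: it meets the z-axis at z = -2 (among the integer gridlines).
(c) Solving for integer coefficients yields p as stated.

3*x + 3*y + z + 2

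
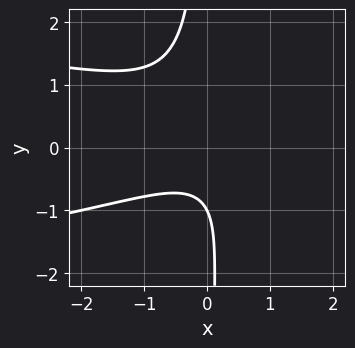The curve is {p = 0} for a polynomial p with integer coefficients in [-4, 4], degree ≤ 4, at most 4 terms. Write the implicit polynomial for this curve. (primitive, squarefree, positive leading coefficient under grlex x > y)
2*x*y^2 + x^2 + y + 1

1. deg p = 3. No degree-2 curve has this shape.
2. From the visible intercepts: no x-intercept at any integer in the box; it meets the y-axis at y = -1 (among the integer gridlines).
3. Matching integer coefficients to the picture gives p.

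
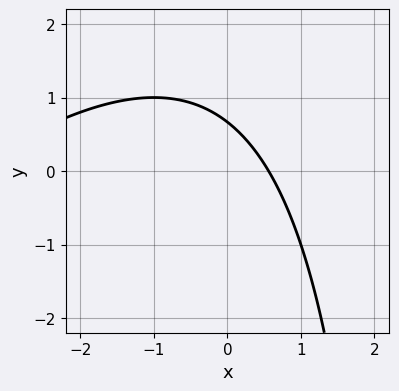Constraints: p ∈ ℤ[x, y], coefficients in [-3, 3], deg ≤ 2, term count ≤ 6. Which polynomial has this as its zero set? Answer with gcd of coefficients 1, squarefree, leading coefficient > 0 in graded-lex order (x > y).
x^2 - x*y + 3*x + 3*y - 2

1. The degree is 2 — the shape is more complex than any degree-1 curve.
2. The integer polynomial consistent with all of this is the stated p.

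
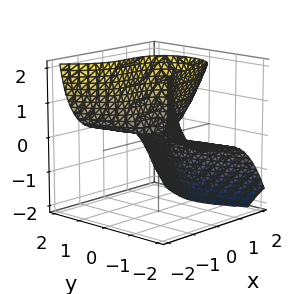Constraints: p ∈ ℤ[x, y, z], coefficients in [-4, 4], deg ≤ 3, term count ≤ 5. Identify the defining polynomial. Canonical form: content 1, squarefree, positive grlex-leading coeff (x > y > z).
(a) The degree is 3 — the shape is more complex than any degree-2 surface.
(b) Against the integer gridlines: it meets the z-axis at z = 0 (among the integer gridlines); one x-axis crossing is at x = 0.
(c) Fitting integer coefficients to these (and the overall shape) gives p. Check: (0, 2, 0) on the y-axis lies on the surface, and p(0, 2, 0) = 0. ✓

3*x^3 + 3*y^2*z - 2*z^2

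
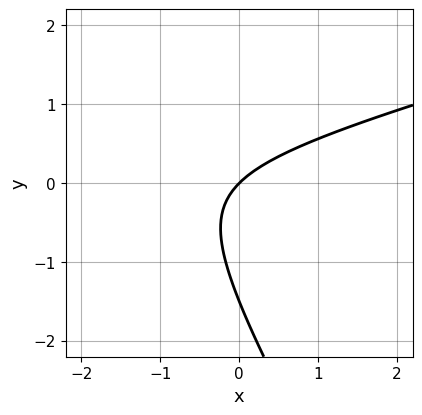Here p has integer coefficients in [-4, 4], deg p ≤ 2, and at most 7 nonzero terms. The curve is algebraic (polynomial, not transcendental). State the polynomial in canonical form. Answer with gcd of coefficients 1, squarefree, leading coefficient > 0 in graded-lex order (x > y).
x^2 - 3*x*y - 2*y^2 + 3*x - 3*y

1. Degree: no degree-1 curve has this shape, so deg p = 2.
2. Checking where it meets the axes: it meets the y-axis at y = 0 (among the integer gridlines); one x-axis crossing is at x = 0.
3. Assembling these constraints gives the stated polynomial.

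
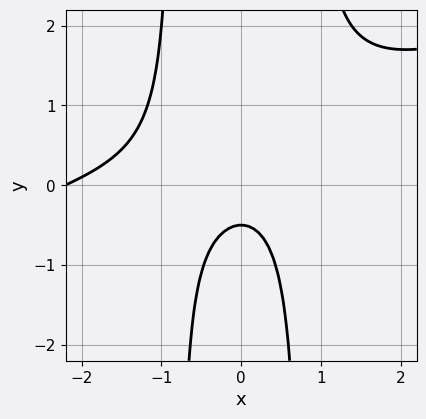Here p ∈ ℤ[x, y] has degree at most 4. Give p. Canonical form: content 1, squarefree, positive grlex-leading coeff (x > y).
1. Degree: the shape is more complex than any degree-2 curve, so deg p = 3.
2. Observable constraints: it misses every integer gridline on the x-axis.
3. Putting this together gives p.

x^3 - 3*x^2*y + 2*x^2 + 2*y + 1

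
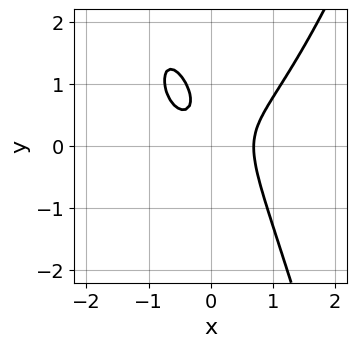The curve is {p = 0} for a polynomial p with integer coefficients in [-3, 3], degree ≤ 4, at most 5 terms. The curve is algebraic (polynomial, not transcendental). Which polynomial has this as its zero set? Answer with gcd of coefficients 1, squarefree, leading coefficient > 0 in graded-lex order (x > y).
3*x^3 - 3*x*y - 2*y^2 + 2*y - 1

(a) The degree is 3 — the shape is more complex than any degree-2 curve.
(b) Checking where it meets the axes: the curve avoids every integer y-axis point in the box.
(c) The integer polynomial consistent with all of this is the stated p.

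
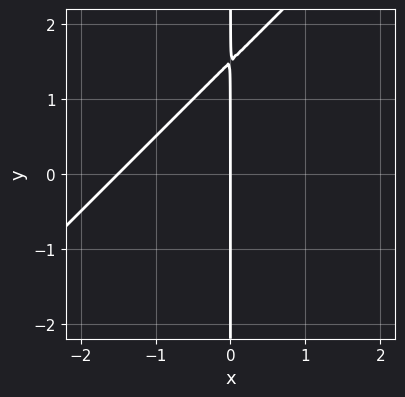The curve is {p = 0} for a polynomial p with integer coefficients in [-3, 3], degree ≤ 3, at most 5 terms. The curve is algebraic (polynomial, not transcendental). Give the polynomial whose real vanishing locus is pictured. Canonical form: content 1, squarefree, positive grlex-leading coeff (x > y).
(a) Degree: no degree-1 curve has this shape, so deg p = 2.
(b) Reading off the gridlines: it meets the x-axis at x = 0 (among the integer gridlines); every point of the y-axis in the box is on the curve.
(c) Matching integer coefficients to the picture gives p.

2*x^2 - 2*x*y + 3*x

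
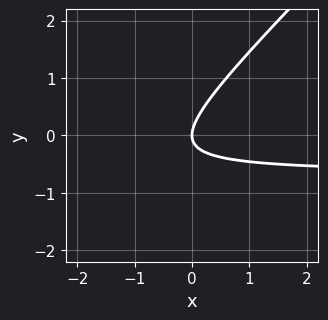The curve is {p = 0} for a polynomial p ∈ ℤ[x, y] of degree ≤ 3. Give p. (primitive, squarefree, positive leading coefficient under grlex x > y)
First, the degree is 2 — the shape is more complex than any degree-1 curve.
Then, reading off the gridlines: one x-axis crossing is at x = 0; it crosses the y-axis at the gridline y = 0.
Finally, these observations pin down the coefficients.

3*x*y - 3*y^2 + 2*x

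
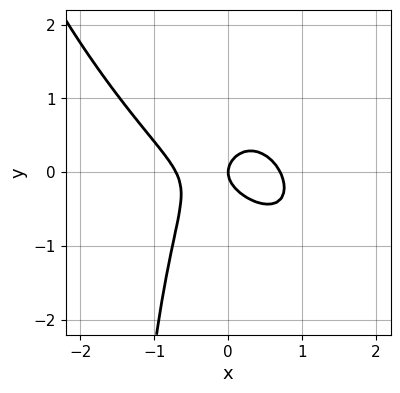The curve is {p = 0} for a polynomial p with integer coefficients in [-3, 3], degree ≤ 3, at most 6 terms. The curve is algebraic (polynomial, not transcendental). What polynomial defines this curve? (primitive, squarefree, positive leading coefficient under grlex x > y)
First, deg p = 3. A generic line meets the curve in up to 3 points.
Next, from the axis intercepts and sections: it meets the y-axis at y = 0 (among the integer gridlines); it meets the x-axis at x = 0 (among the integer gridlines).
Finally, together with the visible shape, these determine p as stated.

2*x^3 + 2*x^2*y + x*y^2 + 2*y^2 - x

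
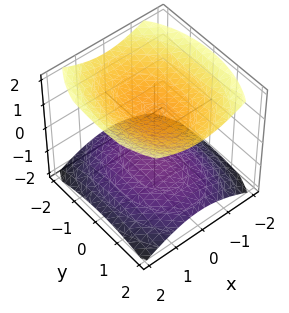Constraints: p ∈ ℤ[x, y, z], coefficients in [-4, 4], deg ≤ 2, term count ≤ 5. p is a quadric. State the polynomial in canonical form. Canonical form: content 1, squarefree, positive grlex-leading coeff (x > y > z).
2*x^2 + y^2 - 3*z^2 + 3

1. I count 2 distinct pieces. Treating them together as one polynomial.
2. Degree: two sheets facing apart; a quadric, so deg p = 2.
3. Symmetries: the x ↦ −x reflection is a symmetry, so x appears only in even powers; the y ↦ −y reflection is a symmetry, so y appears only in even powers; mirror symmetry z ↦ −z ⇒ only even powers of z.
4. Observable constraints: among the integer gridlines, it crosses the z-axis at z ∈ {-1, 1}; no y-intercept at any integer in the box; it misses every integer gridline on the x-axis.
5. The integer polynomial consistent with all of this is the stated p.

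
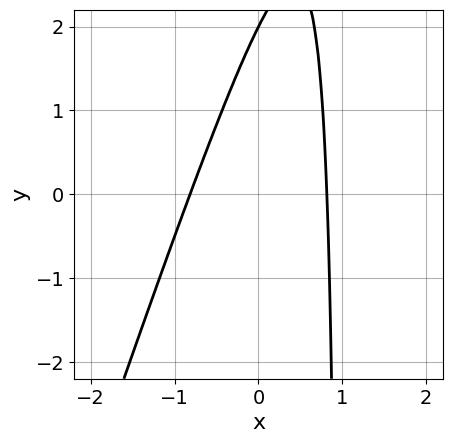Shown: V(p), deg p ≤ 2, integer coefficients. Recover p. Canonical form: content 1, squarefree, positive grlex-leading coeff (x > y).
deg p = 2. No degree-1 curve has this shape.
Observable constraints: one y-axis crossing is at y = 2.
Fitting integer coefficients to these (and the overall shape) gives p.

3*x^2 - x*y + y - 2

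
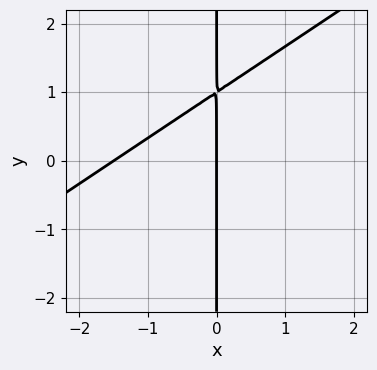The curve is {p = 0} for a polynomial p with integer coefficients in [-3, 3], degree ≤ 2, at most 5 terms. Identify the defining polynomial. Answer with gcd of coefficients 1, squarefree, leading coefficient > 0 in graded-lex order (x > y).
2*x^2 - 3*x*y + 3*x

1. Degree: a generic line meets the curve in up to 2 points, so deg p = 2.
2. Observable constraints: the visible y-axis segment lies entirely on the curve; one x-axis crossing is at x = 0.
3. The integer polynomial consistent with all of this is the stated p.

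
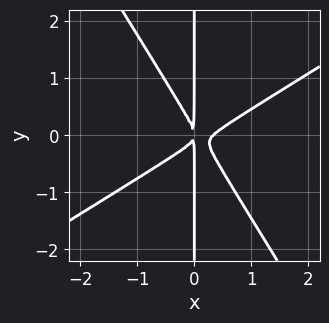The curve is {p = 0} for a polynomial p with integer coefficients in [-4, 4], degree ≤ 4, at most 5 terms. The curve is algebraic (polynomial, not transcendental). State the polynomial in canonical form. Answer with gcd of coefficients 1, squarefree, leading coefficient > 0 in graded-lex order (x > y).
First, degree: the shape is more complex than any degree-2 curve, so deg p = 3.
Then, observable constraints: every point of the y-axis in the box is on the curve.
Finally, fitting integer coefficients to these (and the overall shape) gives p.

3*x^3 - 3*x^2*y - 3*x*y^2 - x^2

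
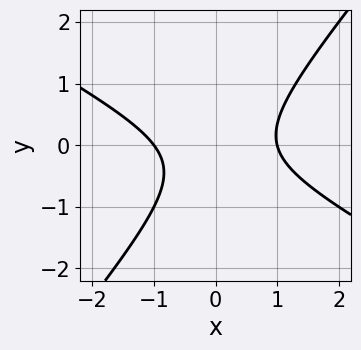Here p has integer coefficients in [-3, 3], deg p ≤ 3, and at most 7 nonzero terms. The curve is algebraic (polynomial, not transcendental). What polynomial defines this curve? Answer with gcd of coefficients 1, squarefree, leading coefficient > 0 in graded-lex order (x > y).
Degree: no degree-1 curve has this shape, so deg p = 2.
From the axis intercepts and sections: the x-axis gridline crossings are at x ∈ {-1, 1}; it misses every integer gridline on the y-axis.
The integer polynomial consistent with all of this is the stated p.

2*x^2 + 2*x*y - 3*y^2 - y - 2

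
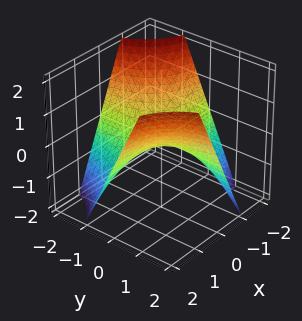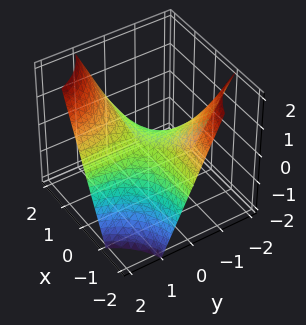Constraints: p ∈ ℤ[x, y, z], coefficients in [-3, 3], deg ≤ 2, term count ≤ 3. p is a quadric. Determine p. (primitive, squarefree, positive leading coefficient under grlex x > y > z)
x*y - z

First, the degree is 2 — a hyperbolic paraboloid; a quadric.
Then, from the visible intercepts: the visible y-axis segment lies entirely on the surface; it crosses the z-axis at the gridline z = 0; the visible x-axis segment lies entirely on the surface.
Finally, together with the visible shape, these determine p as stated.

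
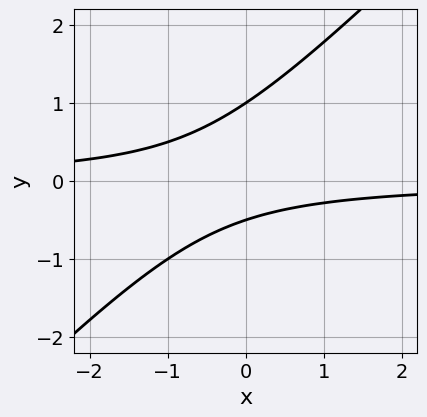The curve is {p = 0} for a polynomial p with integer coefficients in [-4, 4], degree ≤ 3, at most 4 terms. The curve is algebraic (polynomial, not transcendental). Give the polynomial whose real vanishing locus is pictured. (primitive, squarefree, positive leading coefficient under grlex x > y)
(a) deg p = 2. The shape is more complex than any degree-1 curve.
(b) From the visible intercepts: it crosses the y-axis at the gridline y = 1; the curve avoids every integer x-axis point in the box.
(c) Assembling these constraints gives the stated polynomial.

2*x*y - 2*y^2 + y + 1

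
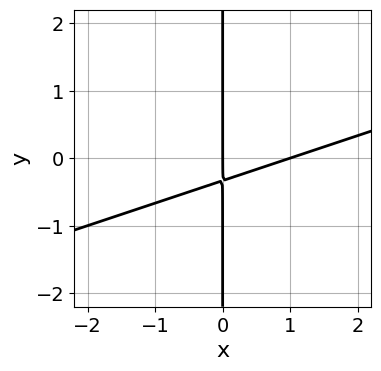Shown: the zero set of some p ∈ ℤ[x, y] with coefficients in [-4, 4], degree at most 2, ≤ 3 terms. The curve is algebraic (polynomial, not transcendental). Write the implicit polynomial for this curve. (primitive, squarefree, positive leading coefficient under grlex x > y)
(a) The degree is 2 — no degree-1 curve has this shape.
(b) From the axis intercepts and sections: among the integer gridlines, it crosses the x-axis at x ∈ {0, 1}; the visible y-axis segment lies entirely on the curve.
(c) Assembling these constraints gives the stated polynomial.

x^2 - 3*x*y - x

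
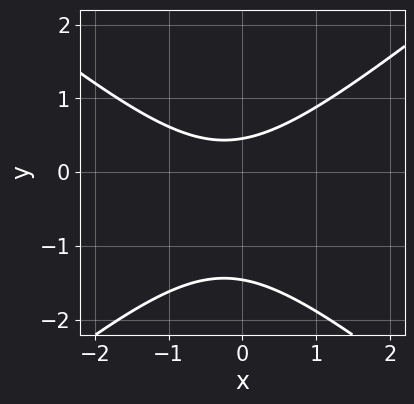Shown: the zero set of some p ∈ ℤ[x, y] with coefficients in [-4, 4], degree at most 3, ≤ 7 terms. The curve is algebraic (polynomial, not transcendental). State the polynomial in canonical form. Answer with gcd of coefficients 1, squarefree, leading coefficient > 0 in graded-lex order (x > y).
2*x^2 - 3*y^2 + x - 3*y + 2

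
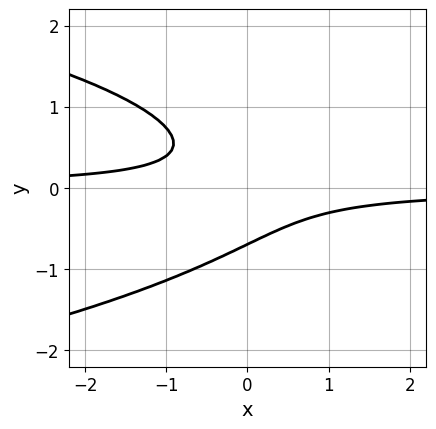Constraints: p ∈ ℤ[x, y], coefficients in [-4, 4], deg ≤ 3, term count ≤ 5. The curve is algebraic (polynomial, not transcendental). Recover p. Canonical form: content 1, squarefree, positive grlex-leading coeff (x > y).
3*y^3 + 3*x*y + 1

1. Degree: a generic line meets the curve in up to 3 points, so deg p = 3.
2. Reading off the gridlines: it misses every integer gridline on the x-axis.
3. Together with the visible shape, these determine p as stated.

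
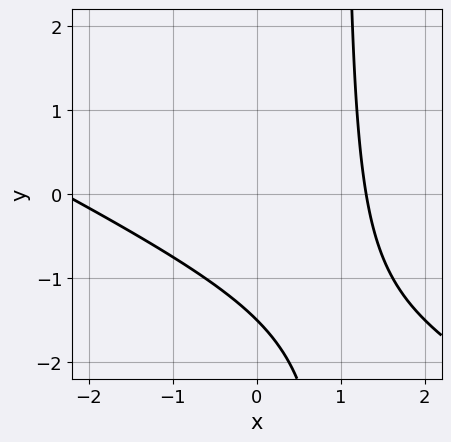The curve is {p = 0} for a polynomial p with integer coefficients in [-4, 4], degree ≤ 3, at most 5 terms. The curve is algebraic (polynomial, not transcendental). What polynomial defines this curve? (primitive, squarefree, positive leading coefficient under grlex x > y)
x^2 + 2*x*y + x - 2*y - 3

(a) The degree is 2 — the shape is more complex than any degree-1 curve.
(b) Matching integer coefficients to the picture gives p.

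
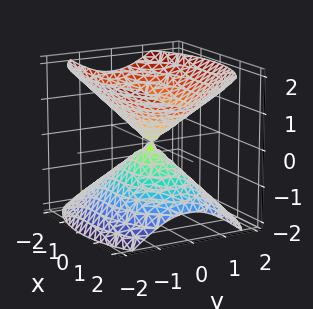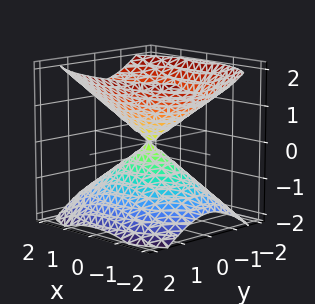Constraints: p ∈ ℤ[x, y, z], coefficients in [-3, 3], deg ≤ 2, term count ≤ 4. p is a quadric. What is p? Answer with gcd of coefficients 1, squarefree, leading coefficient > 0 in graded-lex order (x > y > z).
(a) There are 2 components.
(b) The degree is 2 — a double cone through the origin; a quadric.
(c) Symmetries: mirror symmetry y ↦ −y ⇒ only even powers of y; it's symmetric under x → −x, forcing even powers of x; mirror symmetry z ↦ −z ⇒ only even powers of z.
(d) From the visible intercepts: it crosses the x-axis at the gridline x = 0; it crosses the y-axis at the gridline y = 0.
(e) These observations pin down the coefficients.

x^2 + 2*y^2 - 2*z^2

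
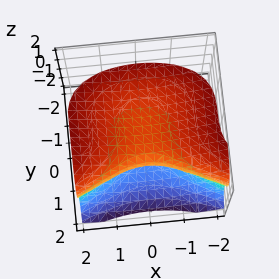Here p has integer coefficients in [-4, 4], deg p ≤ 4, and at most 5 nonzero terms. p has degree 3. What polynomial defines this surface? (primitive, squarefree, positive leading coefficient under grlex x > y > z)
1. Degree: no degree-2 surface has this shape, so deg p = 3.
2. From the axis intercepts and sections: it meets the y-axis at y = 0 (among the integer gridlines); it meets the x-axis at x = 0 (among the integer gridlines); it crosses the z-axis at the gridline z = 0.
3. Fitting integer coefficients to these (and the overall shape) gives p.

y^3 + z^3 - x^2 - 2*z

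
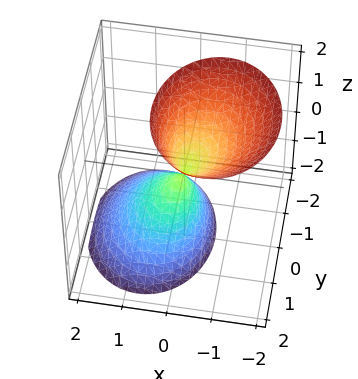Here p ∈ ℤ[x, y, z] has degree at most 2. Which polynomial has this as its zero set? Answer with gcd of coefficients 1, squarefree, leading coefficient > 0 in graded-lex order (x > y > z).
1. I count 2 distinct pieces.
2. The degree is 2 — a generic line meets the surface in up to 2 points.
3. From the axis intercepts and sections: one y-axis crossing is at y = 0; it crosses the z-axis at the gridline z = 0; it crosses the x-axis at the gridline x = 0.
4. The integer polynomial consistent with all of this is the stated p.

3*x^2 + 2*x*z + 2*y^2 - z^2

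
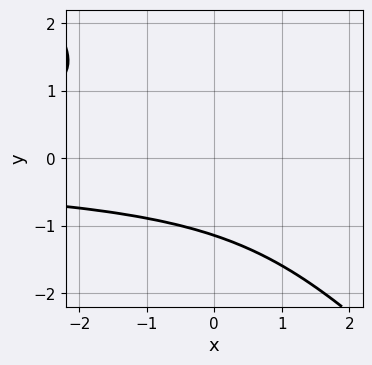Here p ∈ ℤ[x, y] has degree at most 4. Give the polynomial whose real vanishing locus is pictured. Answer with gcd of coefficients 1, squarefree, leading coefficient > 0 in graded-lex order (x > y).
First, degree: the shape is more complex than any degree-2 curve, so deg p = 3.
Next, against the integer gridlines: the curve avoids every integer x-axis point in the box.
Finally, together with the visible shape, these determine p as stated.

2*x*y^2 + 2*y^3 + 3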